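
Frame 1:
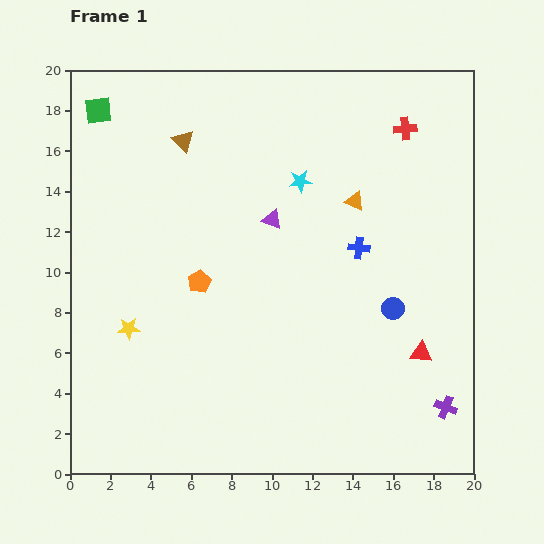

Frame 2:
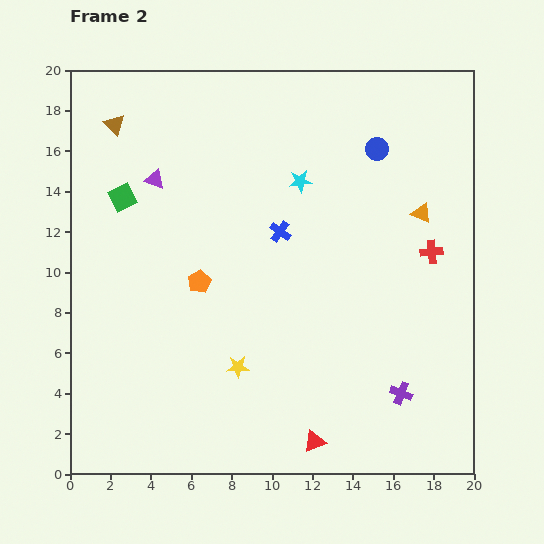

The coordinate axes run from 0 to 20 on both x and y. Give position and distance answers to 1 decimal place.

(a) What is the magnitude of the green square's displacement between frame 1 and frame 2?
4.5

The green square moved from (1.4, 18.0) to (2.6, 13.7), a distance of √(1.2² + 4.3²) ≈ 4.5.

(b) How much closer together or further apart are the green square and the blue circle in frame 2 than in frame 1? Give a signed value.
-4.8

Distance in frame 1: 17.6. Distance in frame 2: 12.8.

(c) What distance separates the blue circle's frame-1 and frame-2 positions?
7.9

The blue circle moved from (16.0, 8.2) to (15.2, 16.1), a distance of √(0.8² + 7.9²) ≈ 7.9.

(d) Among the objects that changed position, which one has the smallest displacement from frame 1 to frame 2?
the purple cross

(moved 2.3)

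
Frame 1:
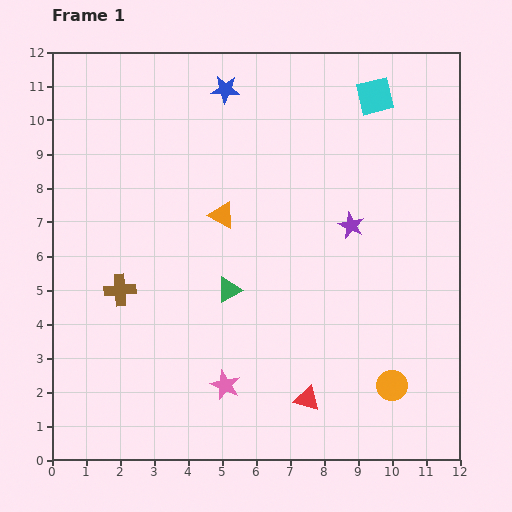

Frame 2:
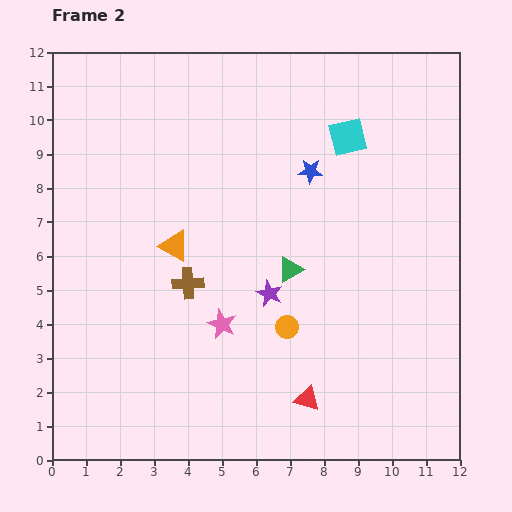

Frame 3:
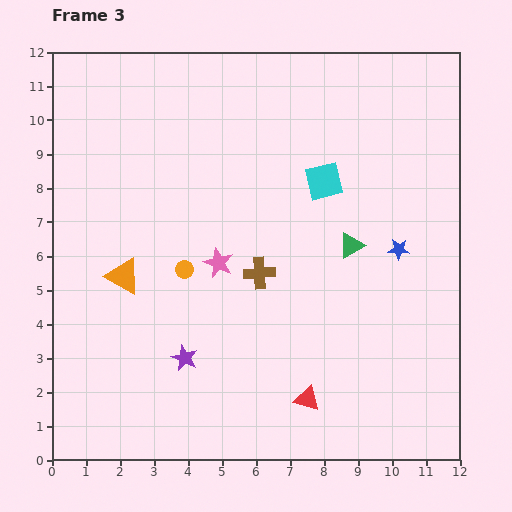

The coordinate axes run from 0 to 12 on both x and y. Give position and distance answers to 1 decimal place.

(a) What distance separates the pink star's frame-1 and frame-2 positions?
1.8

The pink star moved from (5.1, 2.2) to (5.0, 4.0), a distance of √(0.1² + 1.8²) ≈ 1.8.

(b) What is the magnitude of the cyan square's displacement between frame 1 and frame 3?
2.9

The cyan square moved from (9.5, 10.7) to (8.0, 8.2), a distance of √(1.5² + 2.5²) ≈ 2.9.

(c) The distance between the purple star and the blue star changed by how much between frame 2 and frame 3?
+3.3

Distance in frame 2: 3.8. Distance in frame 3: 7.1.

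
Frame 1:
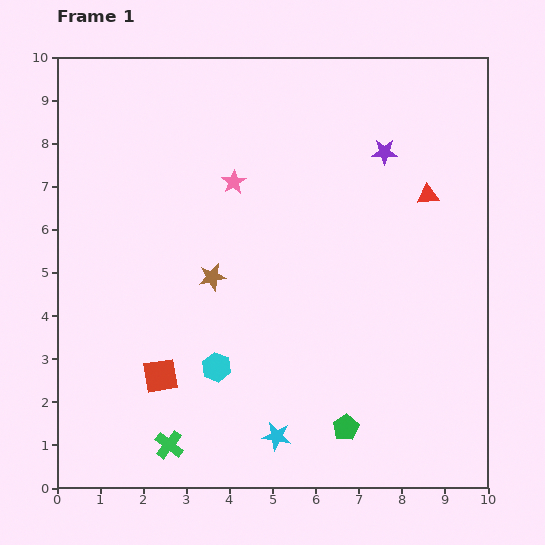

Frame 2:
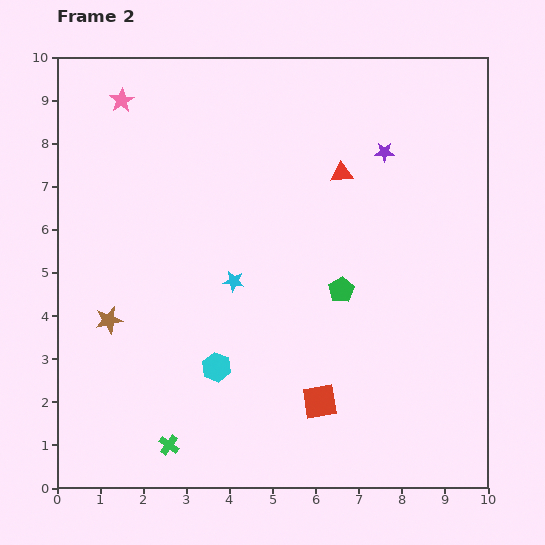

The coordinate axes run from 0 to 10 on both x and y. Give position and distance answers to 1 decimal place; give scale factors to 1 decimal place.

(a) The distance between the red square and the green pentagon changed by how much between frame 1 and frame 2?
-1.9

Distance in frame 1: 4.5. Distance in frame 2: 2.6.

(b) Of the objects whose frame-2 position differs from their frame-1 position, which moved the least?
the red triangle

(moved 2.1)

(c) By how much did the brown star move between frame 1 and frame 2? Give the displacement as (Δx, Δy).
(-2.4, -1.0)

The brown star was at (3.6, 4.9) in frame 1 and (1.2, 3.9) in frame 2.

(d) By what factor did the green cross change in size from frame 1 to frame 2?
0.7×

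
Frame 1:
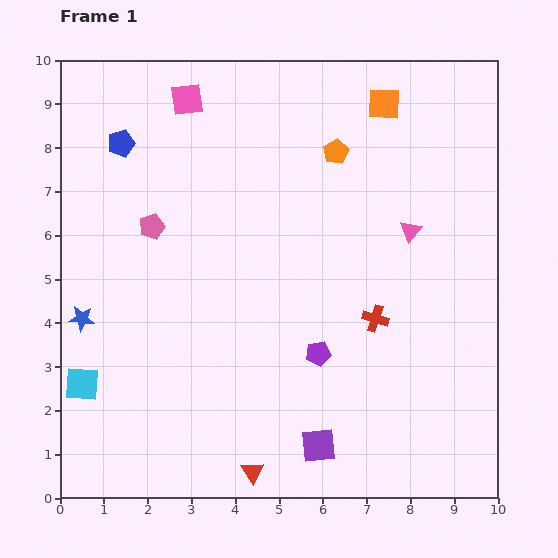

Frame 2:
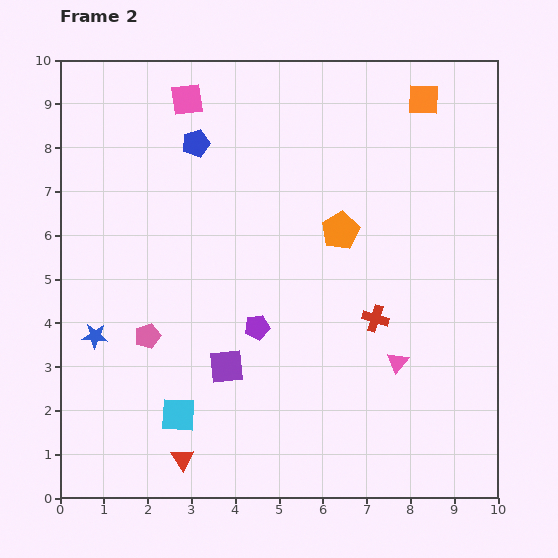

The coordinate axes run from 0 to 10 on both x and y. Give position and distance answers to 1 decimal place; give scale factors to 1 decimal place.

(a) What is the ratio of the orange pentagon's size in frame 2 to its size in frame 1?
1.5×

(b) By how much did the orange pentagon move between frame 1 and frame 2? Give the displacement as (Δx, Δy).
(0.1, -1.8)

The orange pentagon was at (6.3, 7.9) in frame 1 and (6.4, 6.1) in frame 2.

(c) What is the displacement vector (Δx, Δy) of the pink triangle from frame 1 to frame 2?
(-0.3, -3.0)

The pink triangle was at (8.0, 6.1) in frame 1 and (7.7, 3.1) in frame 2.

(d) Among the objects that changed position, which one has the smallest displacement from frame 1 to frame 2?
the blue star

(moved 0.5)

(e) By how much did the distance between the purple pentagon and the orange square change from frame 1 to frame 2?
+0.5

Distance in frame 1: 5.9. Distance in frame 2: 6.4.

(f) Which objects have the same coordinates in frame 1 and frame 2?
the red cross, the pink square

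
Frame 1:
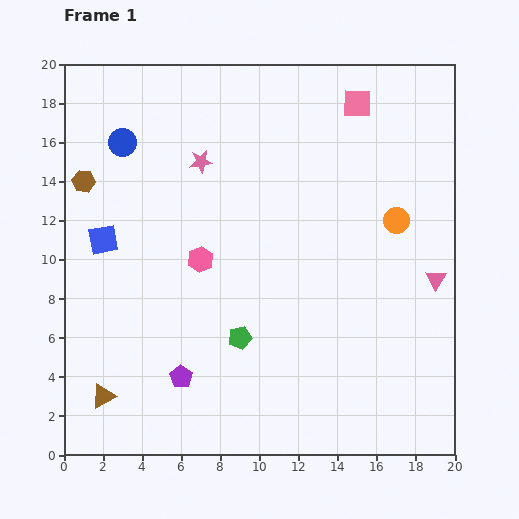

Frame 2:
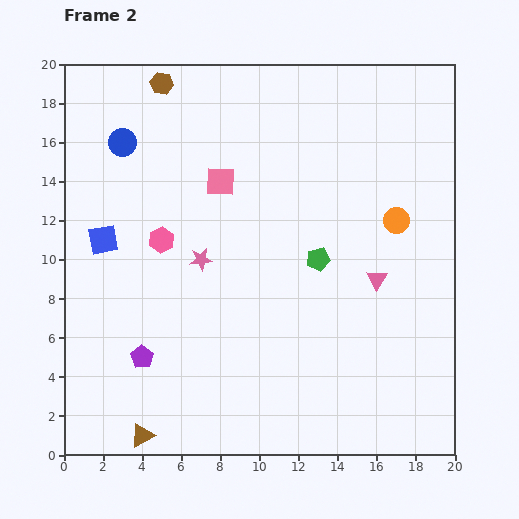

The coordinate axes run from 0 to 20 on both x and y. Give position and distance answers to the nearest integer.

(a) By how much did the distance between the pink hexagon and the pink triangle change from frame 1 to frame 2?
-1

Distance in frame 1: 12. Distance in frame 2: 11.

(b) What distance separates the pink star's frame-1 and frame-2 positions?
5

The pink star moved from (7, 15) to (7, 10), a distance of √(0² + 5²) ≈ 5.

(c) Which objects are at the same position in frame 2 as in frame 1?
the orange circle, the blue circle, the blue square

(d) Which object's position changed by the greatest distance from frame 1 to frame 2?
the pink square

(moved 8; next 6)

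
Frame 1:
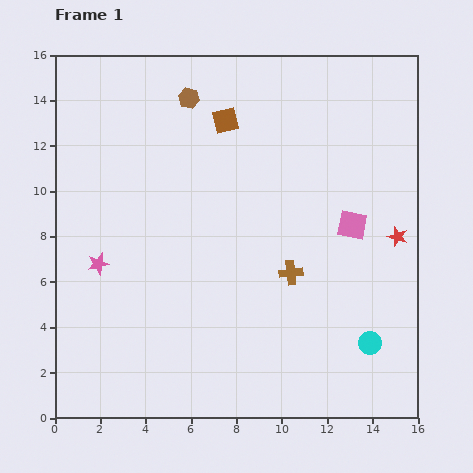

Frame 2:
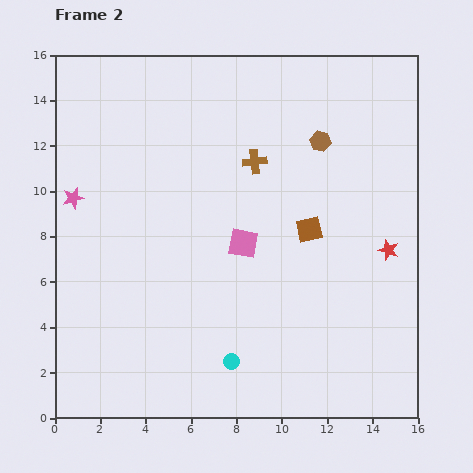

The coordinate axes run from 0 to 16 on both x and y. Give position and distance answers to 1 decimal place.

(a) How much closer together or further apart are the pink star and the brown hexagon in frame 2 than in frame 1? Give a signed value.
+2.9

Distance in frame 1: 8.3. Distance in frame 2: 11.2.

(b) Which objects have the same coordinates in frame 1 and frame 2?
none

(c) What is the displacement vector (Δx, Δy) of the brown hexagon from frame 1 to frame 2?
(5.8, -1.9)

The brown hexagon was at (5.9, 14.1) in frame 1 and (11.7, 12.2) in frame 2.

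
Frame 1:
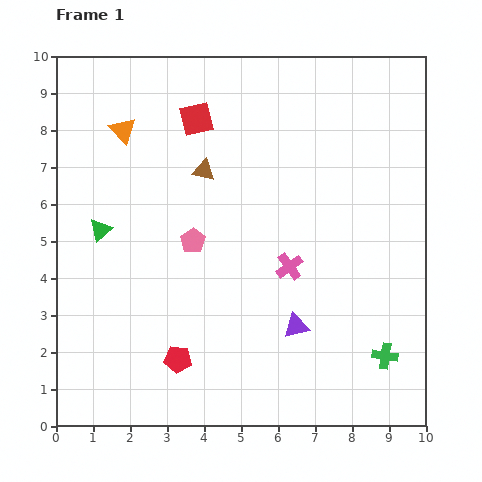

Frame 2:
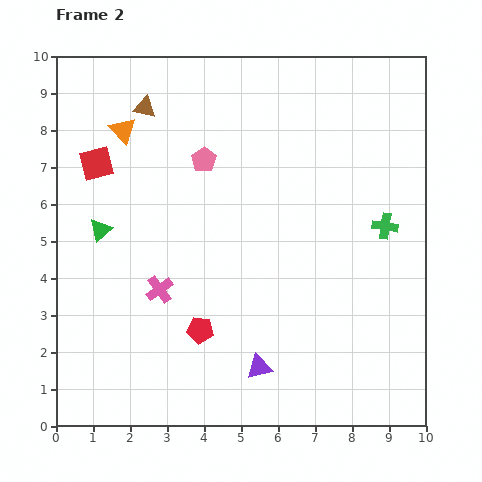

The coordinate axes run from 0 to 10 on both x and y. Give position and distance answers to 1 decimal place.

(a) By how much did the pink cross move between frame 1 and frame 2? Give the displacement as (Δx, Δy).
(-3.5, -0.6)

The pink cross was at (6.3, 4.3) in frame 1 and (2.8, 3.7) in frame 2.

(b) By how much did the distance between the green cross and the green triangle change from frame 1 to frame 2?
-0.7

Distance in frame 1: 8.4. Distance in frame 2: 7.7.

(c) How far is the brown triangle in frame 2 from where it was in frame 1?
2.3

The brown triangle moved from (4.0, 6.9) to (2.4, 8.6), a distance of √(1.6² + 1.7²) ≈ 2.3.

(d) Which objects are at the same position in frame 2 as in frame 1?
the orange triangle, the green triangle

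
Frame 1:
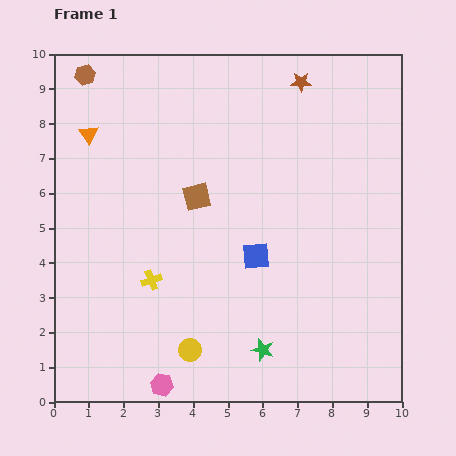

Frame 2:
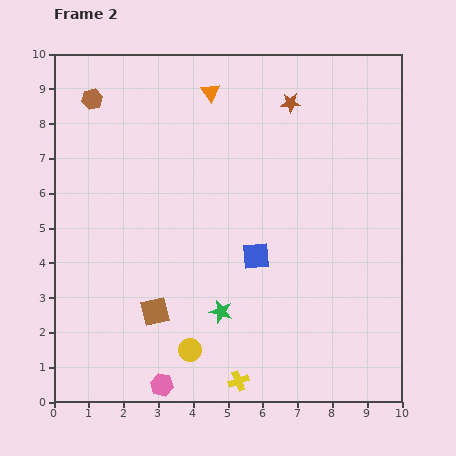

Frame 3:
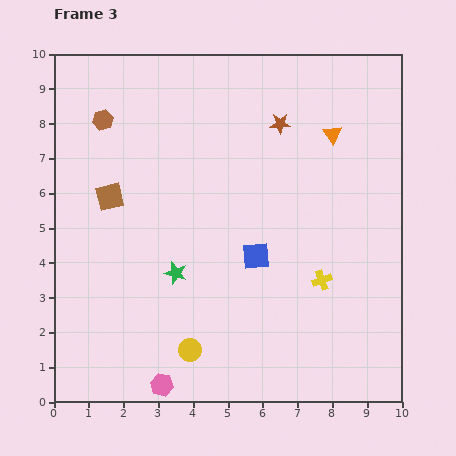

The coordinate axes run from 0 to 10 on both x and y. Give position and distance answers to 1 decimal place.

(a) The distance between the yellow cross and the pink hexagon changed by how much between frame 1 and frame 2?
-0.8

Distance in frame 1: 3.0. Distance in frame 2: 2.2.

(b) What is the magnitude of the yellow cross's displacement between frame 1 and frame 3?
4.9

The yellow cross moved from (2.8, 3.5) to (7.7, 3.5), a distance of √(4.9² + 0.0²) ≈ 4.9.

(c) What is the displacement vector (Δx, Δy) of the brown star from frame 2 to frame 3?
(-0.3, -0.6)

The brown star was at (6.8, 8.6) in frame 2 and (6.5, 8.0) in frame 3.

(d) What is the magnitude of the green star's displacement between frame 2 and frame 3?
1.7

The green star moved from (4.8, 2.6) to (3.5, 3.7), a distance of √(1.3² + 1.1²) ≈ 1.7.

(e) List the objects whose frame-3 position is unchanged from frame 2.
the blue square, the pink hexagon, the yellow circle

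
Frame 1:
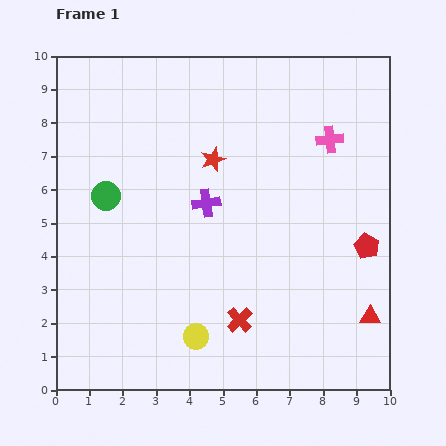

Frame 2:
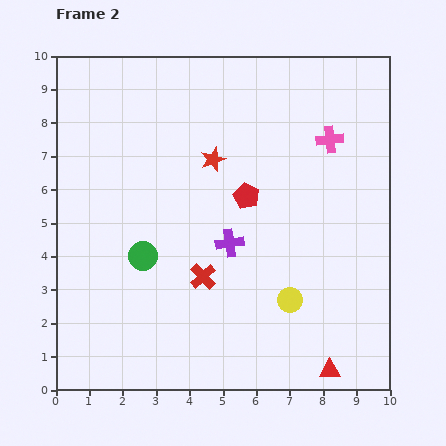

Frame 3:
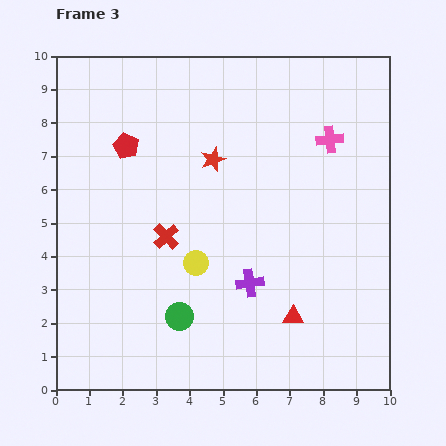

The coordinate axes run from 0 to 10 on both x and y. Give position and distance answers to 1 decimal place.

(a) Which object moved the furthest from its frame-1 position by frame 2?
the red pentagon

(moved 3.9; next 3.0)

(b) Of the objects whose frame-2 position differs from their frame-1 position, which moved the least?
the purple cross

(moved 1.4)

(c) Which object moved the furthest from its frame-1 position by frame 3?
the red pentagon

(moved 7.8; next 4.2)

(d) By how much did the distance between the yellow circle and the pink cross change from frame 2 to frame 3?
+0.5

Distance in frame 2: 4.9. Distance in frame 3: 5.4.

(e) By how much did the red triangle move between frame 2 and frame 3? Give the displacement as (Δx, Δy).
(-1.1, 1.6)

The red triangle was at (8.2, 0.6) in frame 2 and (7.1, 2.2) in frame 3.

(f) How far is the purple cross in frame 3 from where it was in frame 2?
1.3

The purple cross moved from (5.2, 4.4) to (5.8, 3.2), a distance of √(0.6² + 1.2²) ≈ 1.3.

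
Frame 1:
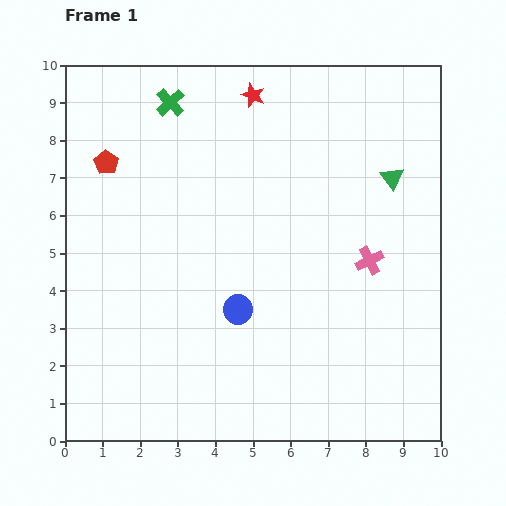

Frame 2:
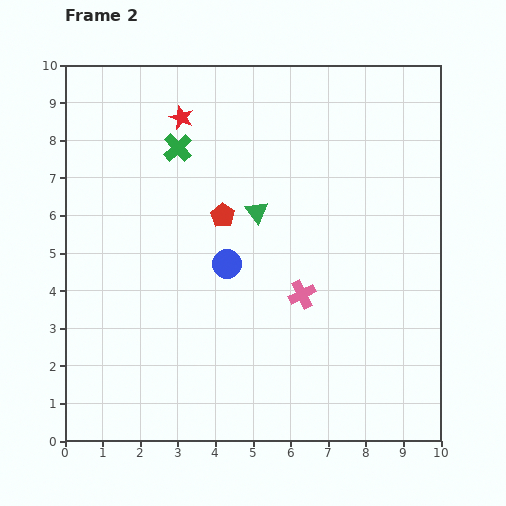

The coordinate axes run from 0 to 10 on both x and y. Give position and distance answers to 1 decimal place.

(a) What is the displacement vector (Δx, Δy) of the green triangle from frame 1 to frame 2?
(-3.6, -0.9)

The green triangle was at (8.7, 7.0) in frame 1 and (5.1, 6.1) in frame 2.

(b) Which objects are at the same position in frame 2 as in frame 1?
none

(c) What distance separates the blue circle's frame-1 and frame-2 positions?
1.2

The blue circle moved from (4.6, 3.5) to (4.3, 4.7), a distance of √(0.3² + 1.2²) ≈ 1.2.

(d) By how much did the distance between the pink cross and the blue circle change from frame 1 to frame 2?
-1.5

Distance in frame 1: 3.7. Distance in frame 2: 2.2.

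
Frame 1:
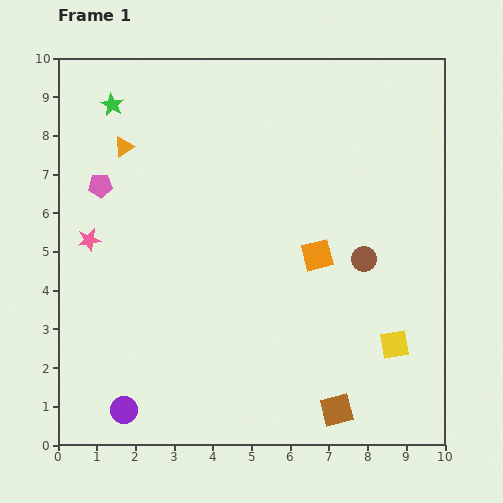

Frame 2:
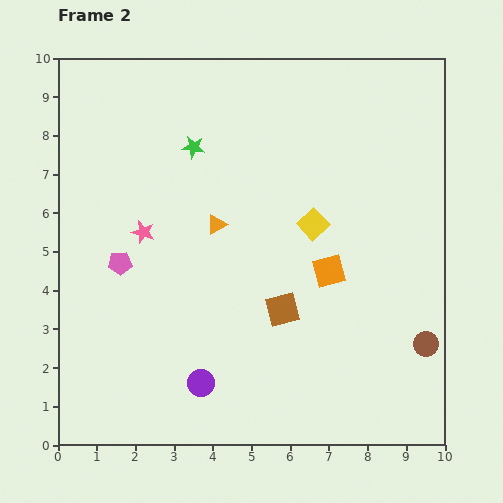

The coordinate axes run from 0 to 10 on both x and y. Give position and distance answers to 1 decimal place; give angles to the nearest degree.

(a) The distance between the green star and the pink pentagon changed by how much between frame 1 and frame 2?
+1.5

Distance in frame 1: 2.1. Distance in frame 2: 3.6.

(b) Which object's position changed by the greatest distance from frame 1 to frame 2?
the yellow square

(moved 3.7; next 3.1)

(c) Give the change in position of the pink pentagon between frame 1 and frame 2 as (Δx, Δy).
(0.5, -2.0)

The pink pentagon was at (1.1, 6.7) in frame 1 and (1.6, 4.7) in frame 2.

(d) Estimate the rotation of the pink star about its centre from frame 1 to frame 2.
28° clockwise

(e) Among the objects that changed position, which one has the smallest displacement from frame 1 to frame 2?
the orange square

(moved 0.5)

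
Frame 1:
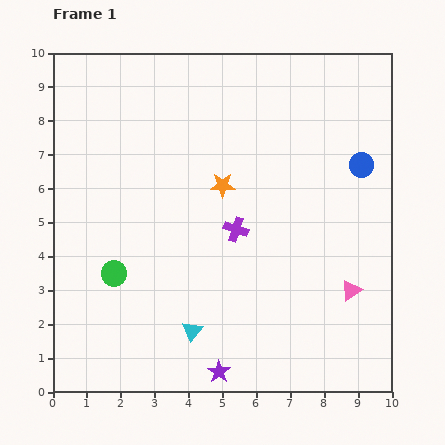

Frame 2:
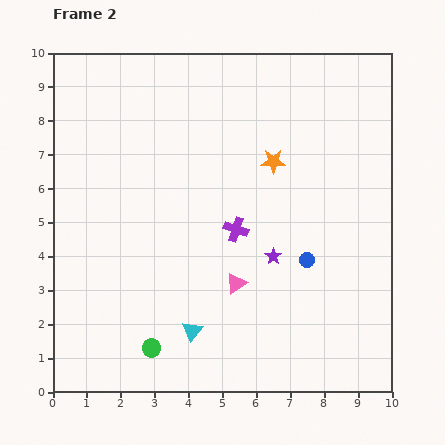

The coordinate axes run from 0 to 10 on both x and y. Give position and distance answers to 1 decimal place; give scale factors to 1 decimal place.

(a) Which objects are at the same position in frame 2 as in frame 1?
the purple cross, the cyan triangle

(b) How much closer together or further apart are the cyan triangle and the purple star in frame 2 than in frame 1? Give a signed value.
+1.9

Distance in frame 1: 1.4. Distance in frame 2: 3.3.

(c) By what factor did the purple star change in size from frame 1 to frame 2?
0.7×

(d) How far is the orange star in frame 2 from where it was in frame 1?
1.7

The orange star moved from (5.0, 6.1) to (6.5, 6.8), a distance of √(1.5² + 0.7²) ≈ 1.7.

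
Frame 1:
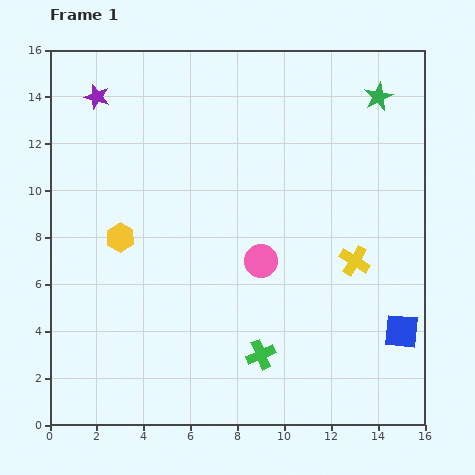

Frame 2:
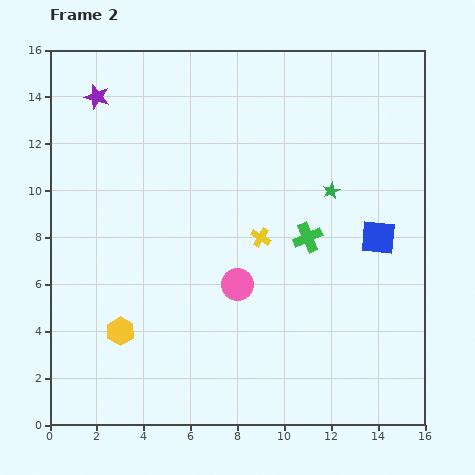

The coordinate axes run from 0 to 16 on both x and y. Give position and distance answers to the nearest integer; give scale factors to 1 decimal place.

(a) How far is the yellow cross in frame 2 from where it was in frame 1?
4

The yellow cross moved from (13, 7) to (9, 8), a distance of √(4² + 1²) ≈ 4.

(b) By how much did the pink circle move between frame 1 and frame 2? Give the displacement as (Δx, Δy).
(-1, -1)

The pink circle was at (9, 7) in frame 1 and (8, 6) in frame 2.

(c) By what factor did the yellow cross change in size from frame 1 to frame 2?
0.6×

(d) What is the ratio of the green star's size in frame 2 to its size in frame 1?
0.6×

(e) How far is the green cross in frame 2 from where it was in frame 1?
5

The green cross moved from (9, 3) to (11, 8), a distance of √(2² + 5²) ≈ 5.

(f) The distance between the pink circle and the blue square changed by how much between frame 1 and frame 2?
-1

Distance in frame 1: 7. Distance in frame 2: 6.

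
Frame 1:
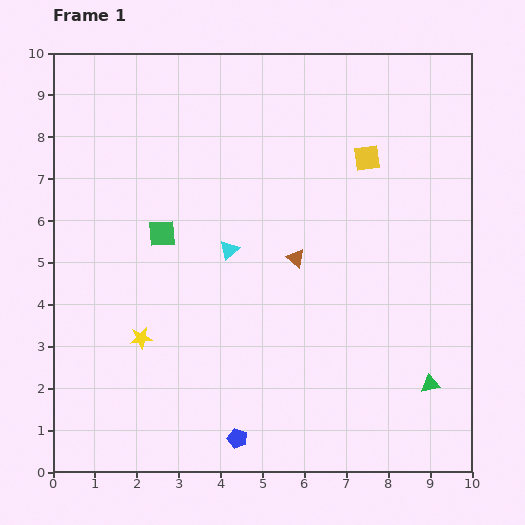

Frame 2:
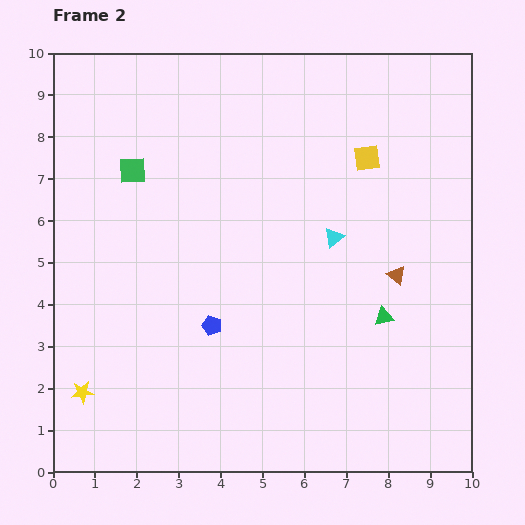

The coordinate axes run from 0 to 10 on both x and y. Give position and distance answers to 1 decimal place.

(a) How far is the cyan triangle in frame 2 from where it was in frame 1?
2.5

The cyan triangle moved from (4.2, 5.3) to (6.7, 5.6), a distance of √(2.5² + 0.3²) ≈ 2.5.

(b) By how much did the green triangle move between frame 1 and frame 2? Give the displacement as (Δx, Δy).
(-1.1, 1.6)

The green triangle was at (9.0, 2.1) in frame 1 and (7.9, 3.7) in frame 2.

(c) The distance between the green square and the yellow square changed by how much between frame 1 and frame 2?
+0.4

Distance in frame 1: 5.2. Distance in frame 2: 5.6.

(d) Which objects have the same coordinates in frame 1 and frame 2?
the yellow square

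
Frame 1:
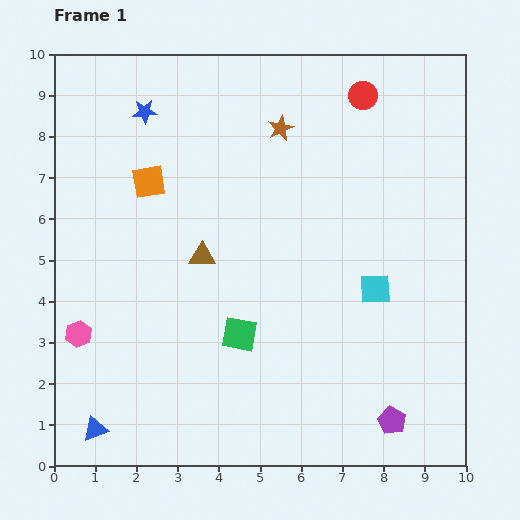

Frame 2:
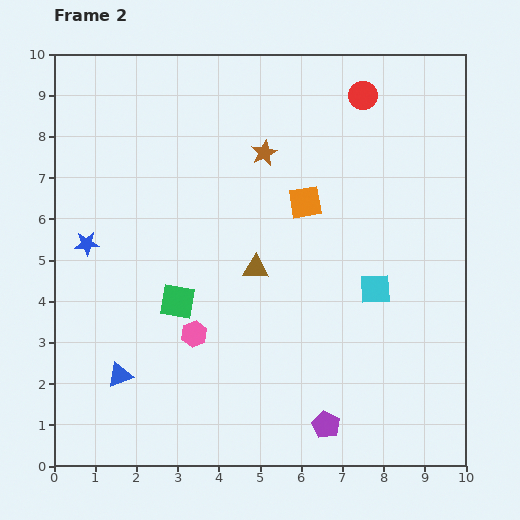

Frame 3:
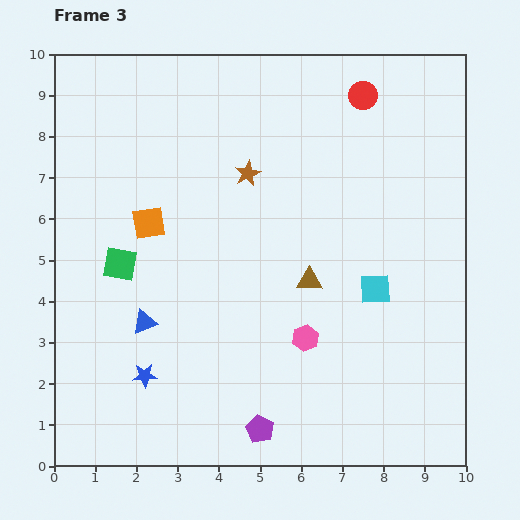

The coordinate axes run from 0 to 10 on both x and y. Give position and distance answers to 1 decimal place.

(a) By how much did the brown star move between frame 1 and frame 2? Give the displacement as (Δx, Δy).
(-0.4, -0.6)

The brown star was at (5.5, 8.2) in frame 1 and (5.1, 7.6) in frame 2.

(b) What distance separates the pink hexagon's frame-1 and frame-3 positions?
5.5

The pink hexagon moved from (0.6, 3.2) to (6.1, 3.1), a distance of √(5.5² + 0.1²) ≈ 5.5.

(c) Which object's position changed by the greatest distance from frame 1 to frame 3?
the blue star

(moved 6.4; next 5.5)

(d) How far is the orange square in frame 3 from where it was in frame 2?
3.8

The orange square moved from (6.1, 6.4) to (2.3, 5.9), a distance of √(3.8² + 0.5²) ≈ 3.8.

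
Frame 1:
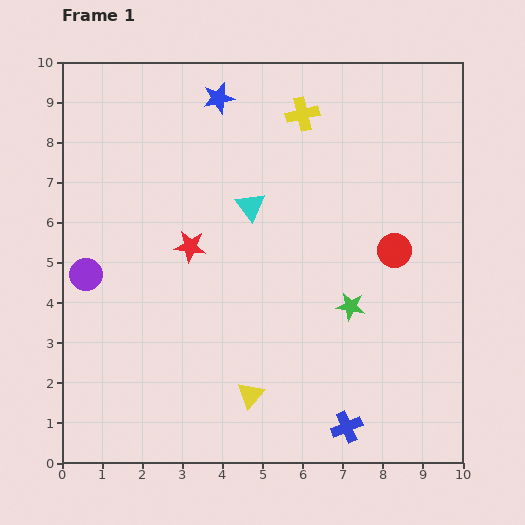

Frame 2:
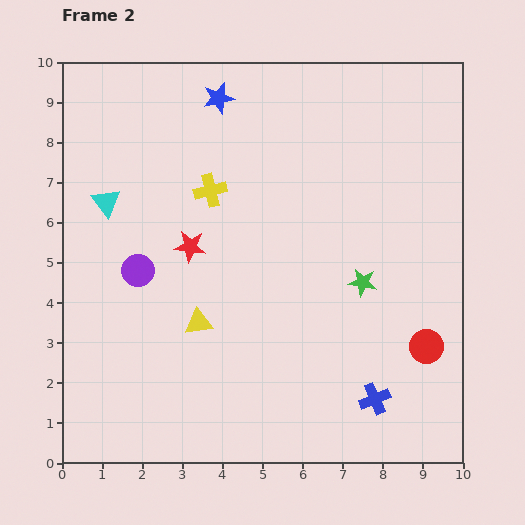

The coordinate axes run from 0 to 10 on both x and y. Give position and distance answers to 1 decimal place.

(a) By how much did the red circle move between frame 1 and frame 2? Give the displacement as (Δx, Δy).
(0.8, -2.4)

The red circle was at (8.3, 5.3) in frame 1 and (9.1, 2.9) in frame 2.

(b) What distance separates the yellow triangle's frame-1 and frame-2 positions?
2.2

The yellow triangle moved from (4.7, 1.7) to (3.4, 3.5), a distance of √(1.3² + 1.8²) ≈ 2.2.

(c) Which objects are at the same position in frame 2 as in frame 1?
the blue star, the red star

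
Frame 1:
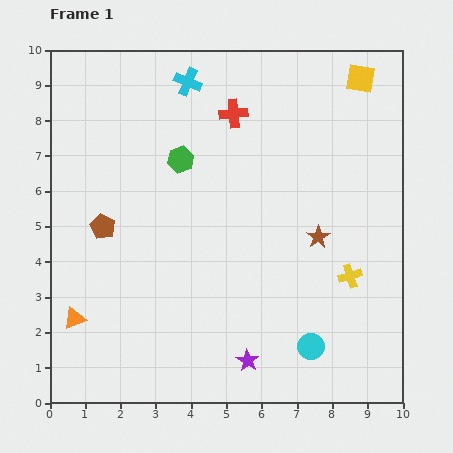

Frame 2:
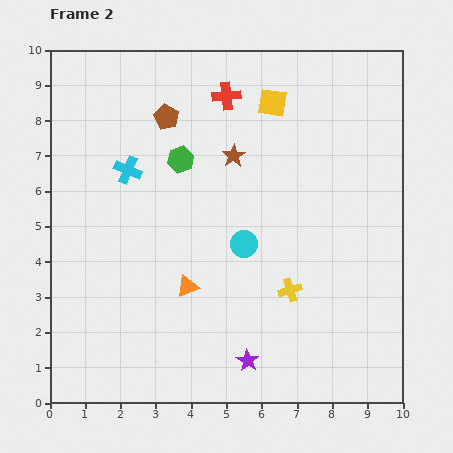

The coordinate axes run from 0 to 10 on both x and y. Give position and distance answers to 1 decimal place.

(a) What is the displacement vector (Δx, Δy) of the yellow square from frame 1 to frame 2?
(-2.5, -0.7)

The yellow square was at (8.8, 9.2) in frame 1 and (6.3, 8.5) in frame 2.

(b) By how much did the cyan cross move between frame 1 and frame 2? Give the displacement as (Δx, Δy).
(-1.7, -2.5)

The cyan cross was at (3.9, 9.1) in frame 1 and (2.2, 6.6) in frame 2.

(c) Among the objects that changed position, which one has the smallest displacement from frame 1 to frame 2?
the red cross

(moved 0.5)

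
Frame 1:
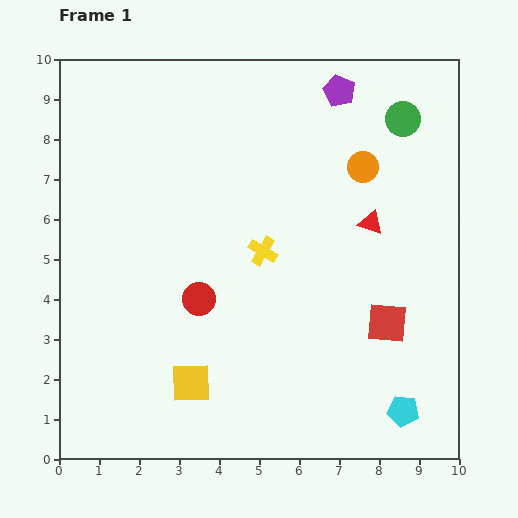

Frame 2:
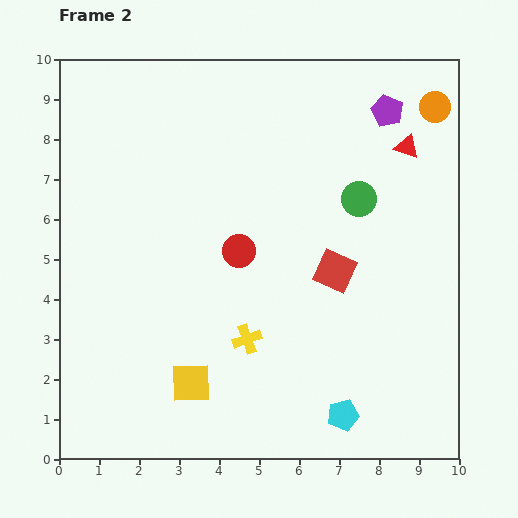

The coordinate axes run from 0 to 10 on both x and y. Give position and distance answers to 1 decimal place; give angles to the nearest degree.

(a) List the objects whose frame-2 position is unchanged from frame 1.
the yellow square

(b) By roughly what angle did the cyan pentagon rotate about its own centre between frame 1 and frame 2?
22° counter-clockwise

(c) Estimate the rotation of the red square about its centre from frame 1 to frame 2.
20° clockwise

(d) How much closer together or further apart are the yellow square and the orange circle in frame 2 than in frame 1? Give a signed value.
+2.3

Distance in frame 1: 6.9. Distance in frame 2: 9.2.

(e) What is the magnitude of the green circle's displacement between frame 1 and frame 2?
2.3

The green circle moved from (8.6, 8.5) to (7.5, 6.5), a distance of √(1.1² + 2.0²) ≈ 2.3.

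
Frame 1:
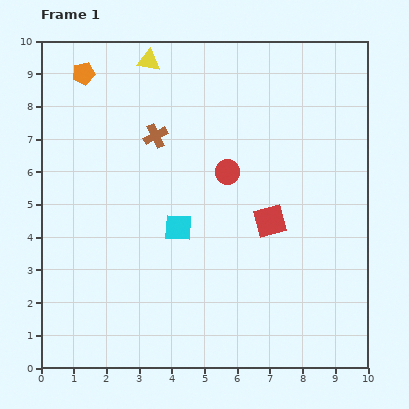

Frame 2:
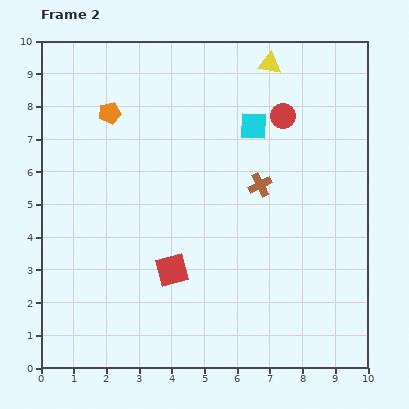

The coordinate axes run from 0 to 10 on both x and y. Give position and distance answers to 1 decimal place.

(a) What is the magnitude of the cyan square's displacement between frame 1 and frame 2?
3.9

The cyan square moved from (4.2, 4.3) to (6.5, 7.4), a distance of √(2.3² + 3.1²) ≈ 3.9.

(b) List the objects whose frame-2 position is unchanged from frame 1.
none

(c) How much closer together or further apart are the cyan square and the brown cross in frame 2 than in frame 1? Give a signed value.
-1.1

Distance in frame 1: 2.9. Distance in frame 2: 1.8.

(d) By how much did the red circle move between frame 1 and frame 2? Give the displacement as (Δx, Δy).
(1.7, 1.7)

The red circle was at (5.7, 6.0) in frame 1 and (7.4, 7.7) in frame 2.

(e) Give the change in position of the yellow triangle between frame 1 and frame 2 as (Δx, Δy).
(3.7, -0.1)

The yellow triangle was at (3.3, 9.4) in frame 1 and (7.0, 9.3) in frame 2.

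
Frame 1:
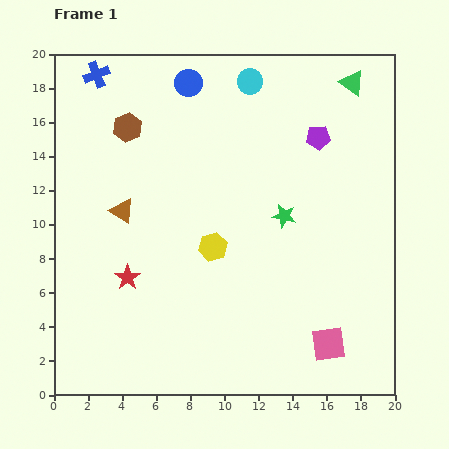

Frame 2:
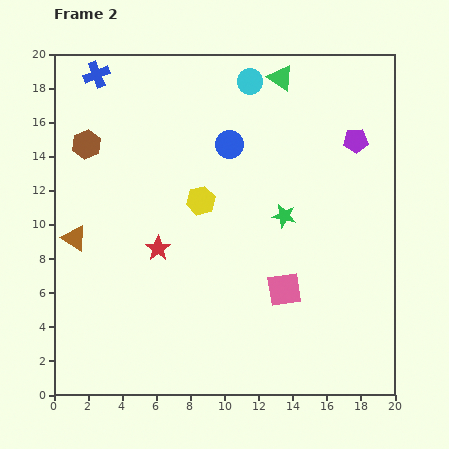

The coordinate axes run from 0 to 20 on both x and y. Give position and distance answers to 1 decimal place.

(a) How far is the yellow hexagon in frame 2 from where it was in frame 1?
2.8

The yellow hexagon moved from (9.3, 8.7) to (8.6, 11.4), a distance of √(0.7² + 2.7²) ≈ 2.8.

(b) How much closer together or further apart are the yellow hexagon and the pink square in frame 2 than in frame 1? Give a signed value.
-1.8

Distance in frame 1: 8.9. Distance in frame 2: 7.1.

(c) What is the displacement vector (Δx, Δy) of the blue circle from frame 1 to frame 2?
(2.4, -3.6)

The blue circle was at (7.9, 18.3) in frame 1 and (10.3, 14.7) in frame 2.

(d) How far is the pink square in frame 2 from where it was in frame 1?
4.1

The pink square moved from (16.1, 3.0) to (13.5, 6.2), a distance of √(2.6² + 3.2²) ≈ 4.1.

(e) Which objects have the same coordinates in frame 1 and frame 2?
the cyan circle, the blue cross, the green star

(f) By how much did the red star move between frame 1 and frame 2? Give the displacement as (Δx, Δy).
(1.8, 1.7)

The red star was at (4.3, 6.9) in frame 1 and (6.1, 8.6) in frame 2.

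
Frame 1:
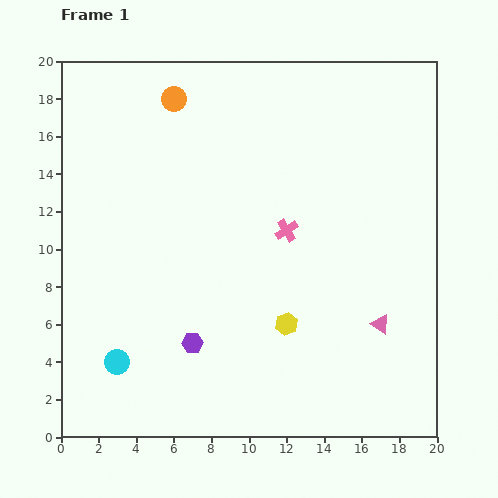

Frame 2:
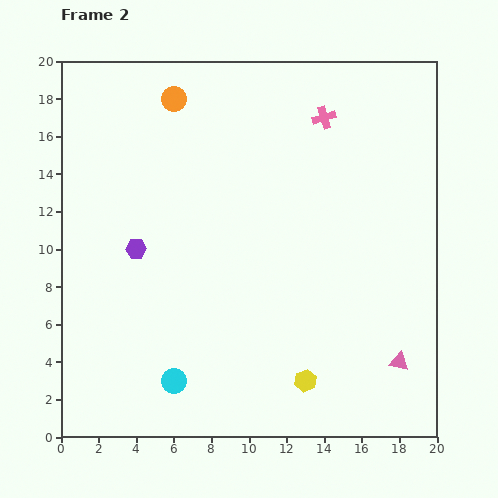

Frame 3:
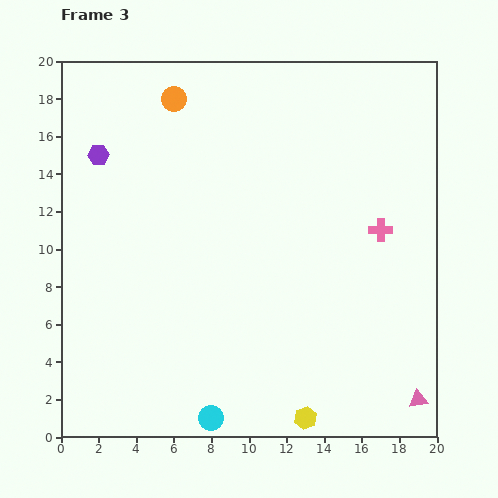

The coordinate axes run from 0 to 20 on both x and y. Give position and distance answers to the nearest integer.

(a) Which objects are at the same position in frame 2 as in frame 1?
the orange circle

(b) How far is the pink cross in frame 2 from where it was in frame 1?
6

The pink cross moved from (12, 11) to (14, 17), a distance of √(2² + 6²) ≈ 6.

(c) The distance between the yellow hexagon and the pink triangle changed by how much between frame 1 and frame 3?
+1

Distance in frame 1: 5. Distance in frame 3: 6.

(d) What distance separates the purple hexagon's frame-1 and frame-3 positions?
11

The purple hexagon moved from (7, 5) to (2, 15), a distance of √(5² + 10²) ≈ 11.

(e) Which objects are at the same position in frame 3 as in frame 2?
the orange circle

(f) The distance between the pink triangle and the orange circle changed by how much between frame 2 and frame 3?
+3

Distance in frame 2: 18. Distance in frame 3: 21.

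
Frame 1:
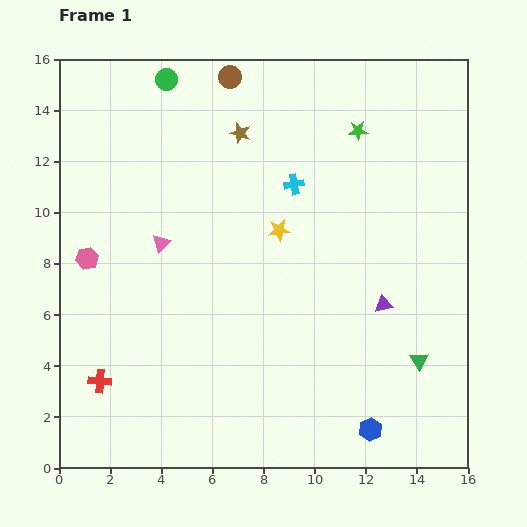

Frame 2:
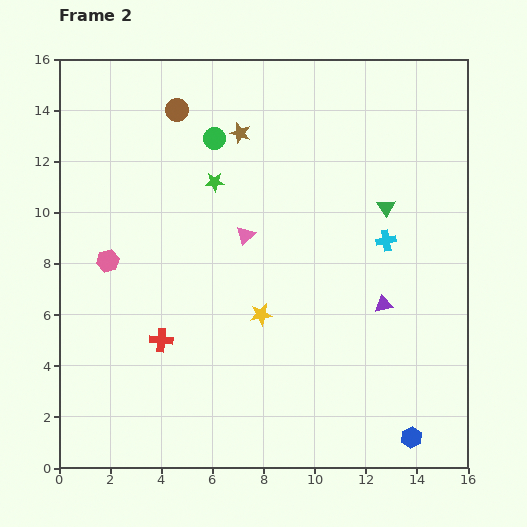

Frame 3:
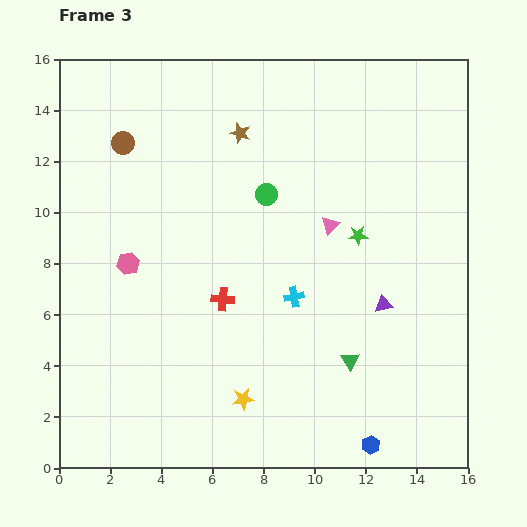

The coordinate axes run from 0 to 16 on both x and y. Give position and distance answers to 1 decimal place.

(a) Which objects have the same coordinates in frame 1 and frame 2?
the purple triangle, the brown star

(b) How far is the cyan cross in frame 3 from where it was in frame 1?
4.4

The cyan cross moved from (9.2, 11.1) to (9.2, 6.7), a distance of √(0.0² + 4.4²) ≈ 4.4.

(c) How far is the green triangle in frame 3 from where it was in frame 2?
6.2

The green triangle moved from (12.8, 10.2) to (11.4, 4.2), a distance of √(1.4² + 6.0²) ≈ 6.2.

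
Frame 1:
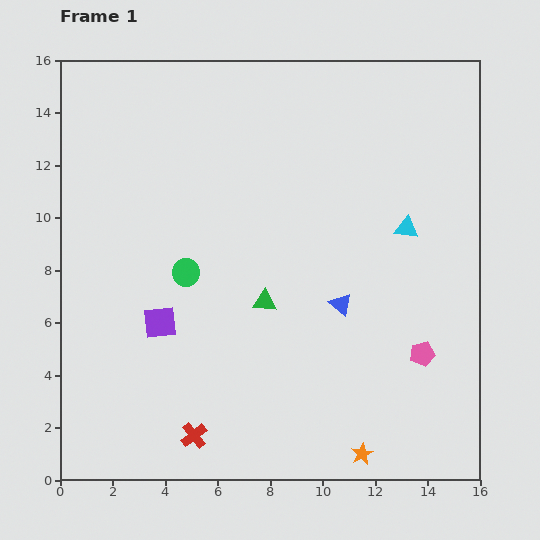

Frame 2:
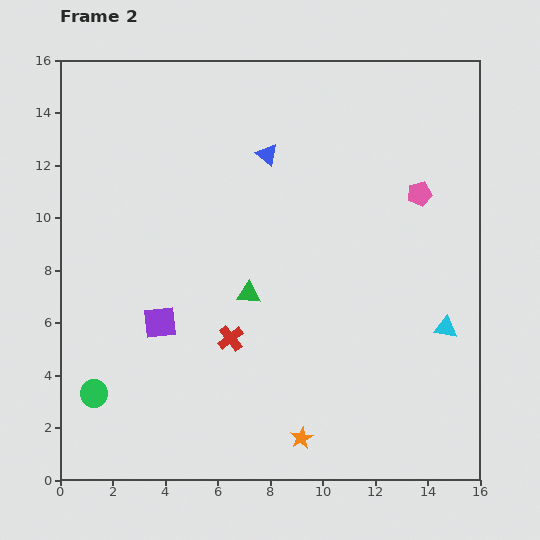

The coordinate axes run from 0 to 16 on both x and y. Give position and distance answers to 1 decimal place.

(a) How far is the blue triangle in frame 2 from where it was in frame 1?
6.4

The blue triangle moved from (10.7, 6.7) to (7.9, 12.4), a distance of √(2.8² + 5.7²) ≈ 6.4.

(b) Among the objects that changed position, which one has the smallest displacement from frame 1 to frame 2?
the green triangle

(moved 0.7)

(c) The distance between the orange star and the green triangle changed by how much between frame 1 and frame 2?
-1.0

Distance in frame 1: 6.9. Distance in frame 2: 5.9.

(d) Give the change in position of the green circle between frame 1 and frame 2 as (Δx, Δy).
(-3.5, -4.6)

The green circle was at (4.8, 7.9) in frame 1 and (1.3, 3.3) in frame 2.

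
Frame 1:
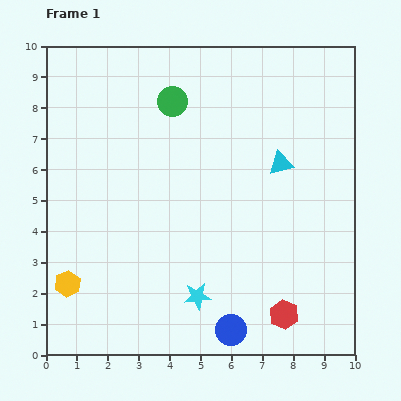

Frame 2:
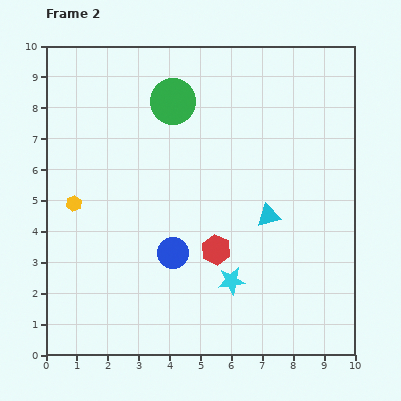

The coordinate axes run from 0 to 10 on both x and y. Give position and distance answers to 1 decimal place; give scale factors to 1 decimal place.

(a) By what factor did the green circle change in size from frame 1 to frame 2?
1.5×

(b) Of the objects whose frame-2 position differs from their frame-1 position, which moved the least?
the cyan star

(moved 1.2)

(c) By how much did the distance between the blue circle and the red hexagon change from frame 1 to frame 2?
-0.4

Distance in frame 1: 1.8. Distance in frame 2: 1.4.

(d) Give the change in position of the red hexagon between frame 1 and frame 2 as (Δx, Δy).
(-2.2, 2.1)

The red hexagon was at (7.7, 1.3) in frame 1 and (5.5, 3.4) in frame 2.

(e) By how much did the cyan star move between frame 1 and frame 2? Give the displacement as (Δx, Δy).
(1.1, 0.5)

The cyan star was at (4.9, 1.9) in frame 1 and (6.0, 2.4) in frame 2.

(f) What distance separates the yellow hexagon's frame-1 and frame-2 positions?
2.6

The yellow hexagon moved from (0.7, 2.3) to (0.9, 4.9), a distance of √(0.2² + 2.6²) ≈ 2.6.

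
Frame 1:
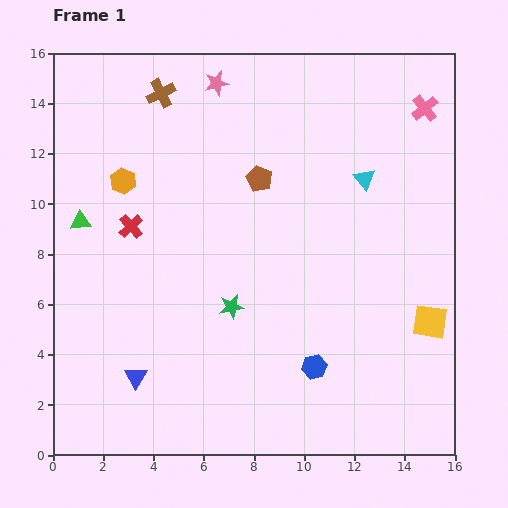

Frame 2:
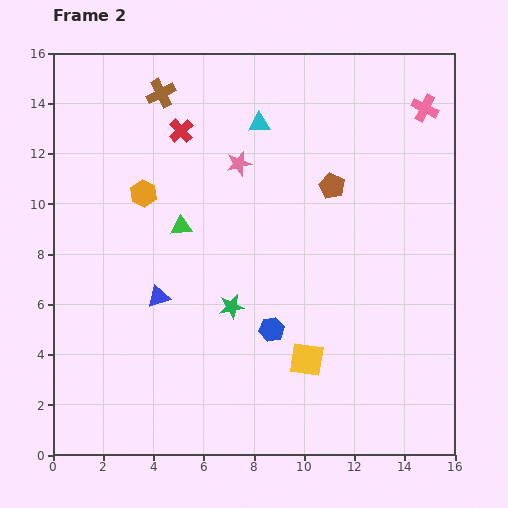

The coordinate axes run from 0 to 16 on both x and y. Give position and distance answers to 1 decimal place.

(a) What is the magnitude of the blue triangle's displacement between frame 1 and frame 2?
3.3

The blue triangle moved from (3.3, 3.1) to (4.2, 6.3), a distance of √(0.9² + 3.2²) ≈ 3.3.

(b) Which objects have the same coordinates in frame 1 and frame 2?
the green star, the pink cross, the brown cross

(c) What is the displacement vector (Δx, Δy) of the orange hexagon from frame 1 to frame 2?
(0.8, -0.5)

The orange hexagon was at (2.8, 10.9) in frame 1 and (3.6, 10.4) in frame 2.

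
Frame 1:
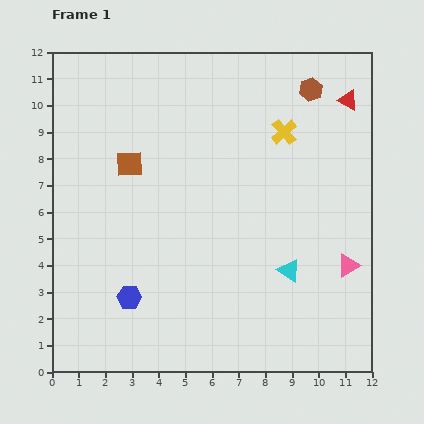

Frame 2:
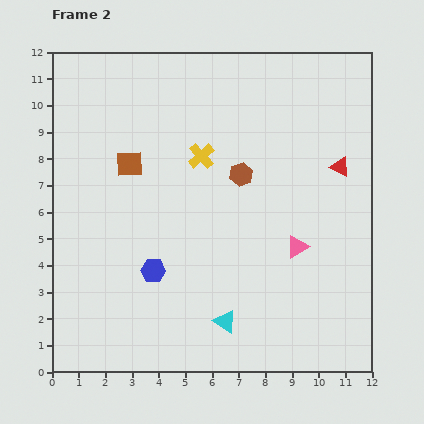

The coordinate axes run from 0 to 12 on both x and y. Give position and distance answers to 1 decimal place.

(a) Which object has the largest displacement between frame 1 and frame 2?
the brown hexagon

(moved 4.1; next 3.2)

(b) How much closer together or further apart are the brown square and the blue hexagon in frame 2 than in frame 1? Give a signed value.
-0.9

Distance in frame 1: 5.0. Distance in frame 2: 4.1.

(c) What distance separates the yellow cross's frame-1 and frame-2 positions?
3.2

The yellow cross moved from (8.7, 9.0) to (5.6, 8.1), a distance of √(3.1² + 0.9²) ≈ 3.2.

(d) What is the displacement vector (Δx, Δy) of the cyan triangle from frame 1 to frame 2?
(-2.4, -1.9)

The cyan triangle was at (8.9, 3.8) in frame 1 and (6.5, 1.9) in frame 2.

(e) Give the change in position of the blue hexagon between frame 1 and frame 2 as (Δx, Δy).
(0.9, 1.0)

The blue hexagon was at (2.9, 2.8) in frame 1 and (3.8, 3.8) in frame 2.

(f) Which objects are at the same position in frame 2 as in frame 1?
the brown square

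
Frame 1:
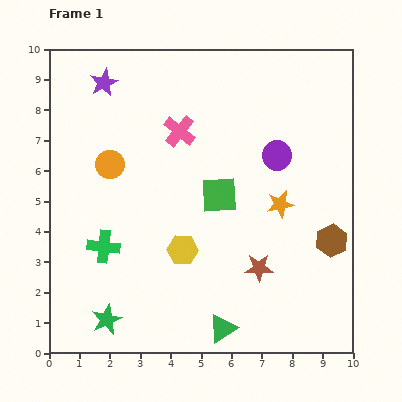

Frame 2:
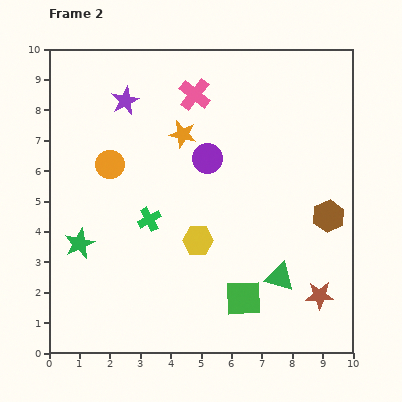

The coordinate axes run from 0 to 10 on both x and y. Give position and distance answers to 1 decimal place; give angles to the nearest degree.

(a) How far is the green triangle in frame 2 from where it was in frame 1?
2.5

The green triangle moved from (5.7, 0.8) to (7.6, 2.5), a distance of √(1.9² + 1.7²) ≈ 2.5.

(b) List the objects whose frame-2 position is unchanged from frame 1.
the orange circle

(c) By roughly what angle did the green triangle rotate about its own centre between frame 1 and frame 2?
48° clockwise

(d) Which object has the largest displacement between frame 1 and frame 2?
the orange star

(moved 3.9; next 3.5)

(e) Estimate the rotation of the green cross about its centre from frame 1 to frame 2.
35° counter-clockwise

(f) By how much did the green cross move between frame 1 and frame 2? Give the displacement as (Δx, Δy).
(1.5, 0.9)

The green cross was at (1.8, 3.5) in frame 1 and (3.3, 4.4) in frame 2.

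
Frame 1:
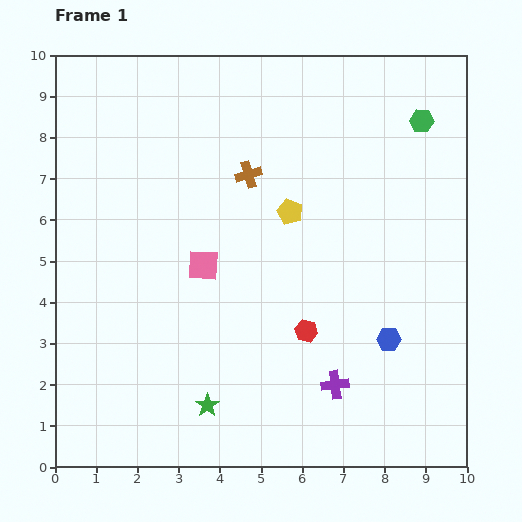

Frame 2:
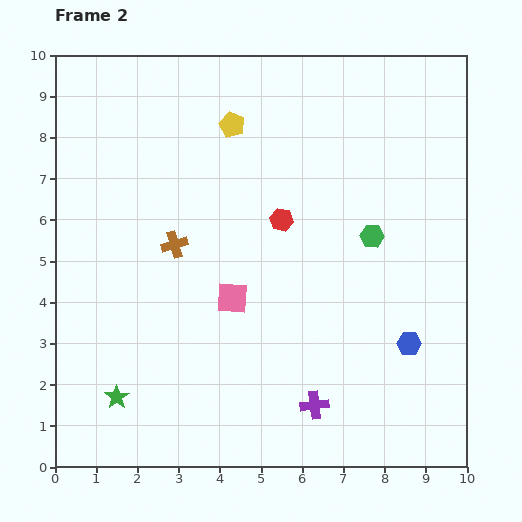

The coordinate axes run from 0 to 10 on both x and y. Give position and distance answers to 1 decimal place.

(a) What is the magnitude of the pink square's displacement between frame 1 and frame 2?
1.1

The pink square moved from (3.6, 4.9) to (4.3, 4.1), a distance of √(0.7² + 0.8²) ≈ 1.1.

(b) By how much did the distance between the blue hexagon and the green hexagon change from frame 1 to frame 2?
-2.6

Distance in frame 1: 5.4. Distance in frame 2: 2.8.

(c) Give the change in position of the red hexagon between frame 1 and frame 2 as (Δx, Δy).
(-0.6, 2.7)

The red hexagon was at (6.1, 3.3) in frame 1 and (5.5, 6.0) in frame 2.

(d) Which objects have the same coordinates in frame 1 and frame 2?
none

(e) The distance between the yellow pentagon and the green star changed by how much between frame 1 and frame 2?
+2.1

Distance in frame 1: 5.1. Distance in frame 2: 7.2.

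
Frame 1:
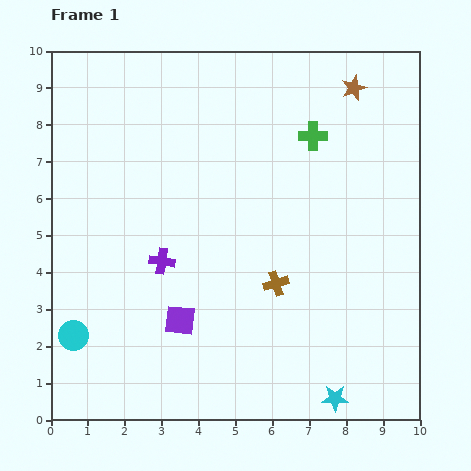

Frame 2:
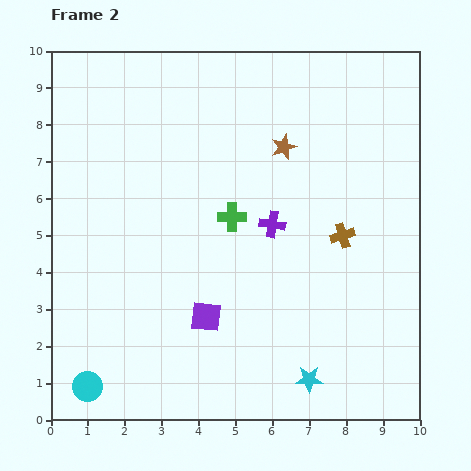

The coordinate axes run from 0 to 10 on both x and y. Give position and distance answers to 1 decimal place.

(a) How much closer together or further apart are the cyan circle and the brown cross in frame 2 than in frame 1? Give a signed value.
+2.3

Distance in frame 1: 5.7. Distance in frame 2: 8.0.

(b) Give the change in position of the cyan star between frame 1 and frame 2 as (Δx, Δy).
(-0.7, 0.5)

The cyan star was at (7.7, 0.6) in frame 1 and (7.0, 1.1) in frame 2.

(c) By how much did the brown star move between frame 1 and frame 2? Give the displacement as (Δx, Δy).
(-1.9, -1.6)

The brown star was at (8.2, 9.0) in frame 1 and (6.3, 7.4) in frame 2.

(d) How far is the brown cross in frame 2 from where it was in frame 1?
2.2

The brown cross moved from (6.1, 3.7) to (7.9, 5.0), a distance of √(1.8² + 1.3²) ≈ 2.2.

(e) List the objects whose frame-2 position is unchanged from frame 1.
none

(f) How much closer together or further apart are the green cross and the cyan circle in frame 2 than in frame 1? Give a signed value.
-2.5

Distance in frame 1: 8.5. Distance in frame 2: 6.0.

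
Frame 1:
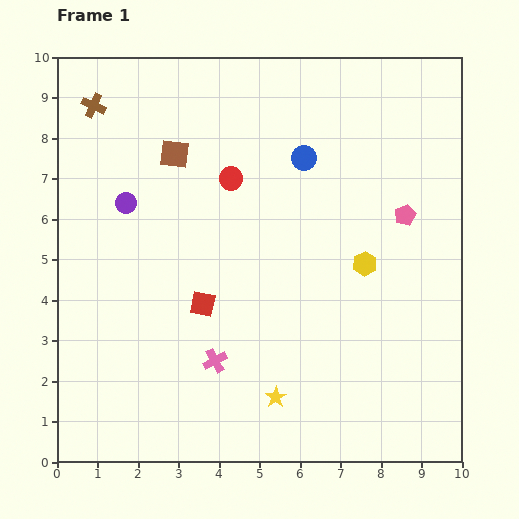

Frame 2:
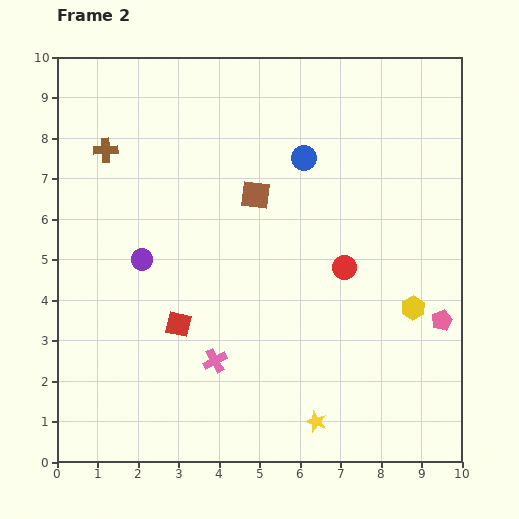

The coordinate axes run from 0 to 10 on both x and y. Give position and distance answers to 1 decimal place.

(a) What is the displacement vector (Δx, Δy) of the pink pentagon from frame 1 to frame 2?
(0.9, -2.6)

The pink pentagon was at (8.6, 6.1) in frame 1 and (9.5, 3.5) in frame 2.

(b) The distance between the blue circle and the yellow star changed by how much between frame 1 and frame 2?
+0.6

Distance in frame 1: 5.9. Distance in frame 2: 6.5.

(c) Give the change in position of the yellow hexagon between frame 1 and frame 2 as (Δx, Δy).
(1.2, -1.1)

The yellow hexagon was at (7.6, 4.9) in frame 1 and (8.8, 3.8) in frame 2.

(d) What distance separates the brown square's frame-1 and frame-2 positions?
2.2

The brown square moved from (2.9, 7.6) to (4.9, 6.6), a distance of √(2.0² + 1.0²) ≈ 2.2.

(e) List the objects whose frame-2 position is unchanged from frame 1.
the blue circle, the pink cross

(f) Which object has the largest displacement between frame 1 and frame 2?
the red circle

(moved 3.6; next 2.8)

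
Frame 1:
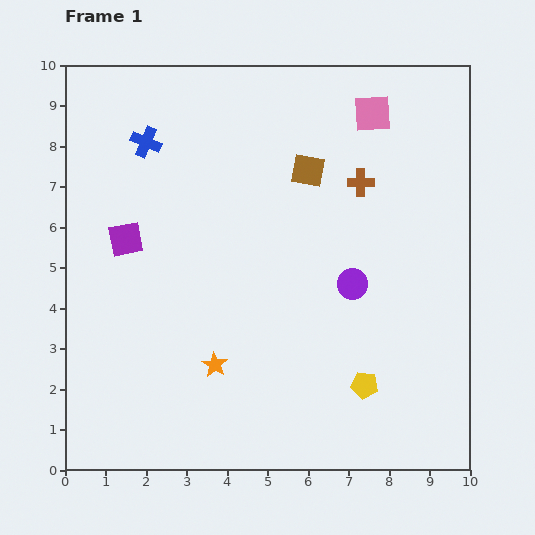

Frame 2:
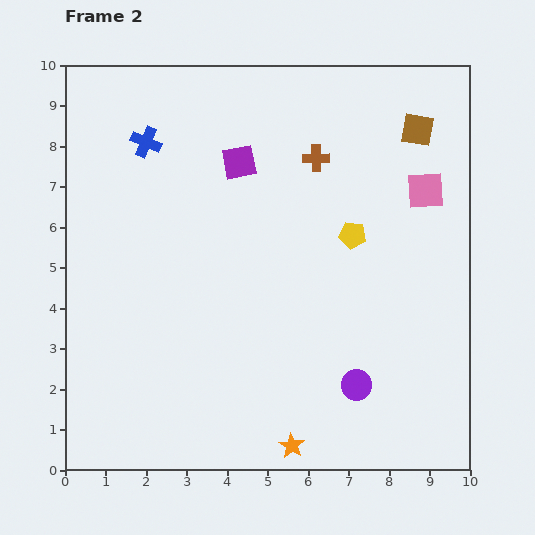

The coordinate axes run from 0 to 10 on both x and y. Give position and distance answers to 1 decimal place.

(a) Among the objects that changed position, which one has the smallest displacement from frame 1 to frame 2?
the brown cross

(moved 1.3)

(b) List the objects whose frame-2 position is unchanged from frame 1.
the blue cross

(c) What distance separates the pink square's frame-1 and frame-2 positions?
2.3

The pink square moved from (7.6, 8.8) to (8.9, 6.9), a distance of √(1.3² + 1.9²) ≈ 2.3.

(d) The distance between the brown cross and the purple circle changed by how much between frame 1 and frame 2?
+3.2

Distance in frame 1: 2.5. Distance in frame 2: 5.7.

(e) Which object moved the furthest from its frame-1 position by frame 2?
the yellow pentagon

(moved 3.7; next 3.4)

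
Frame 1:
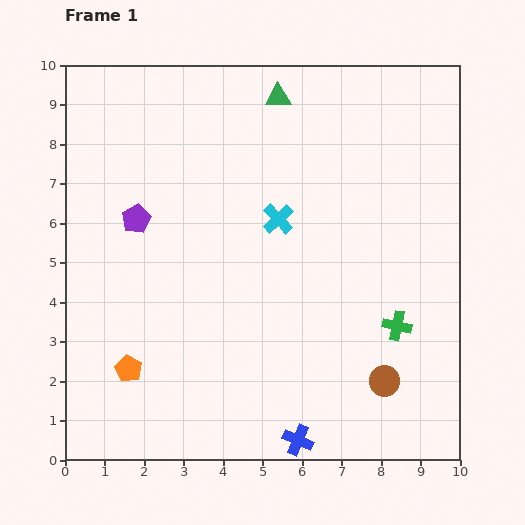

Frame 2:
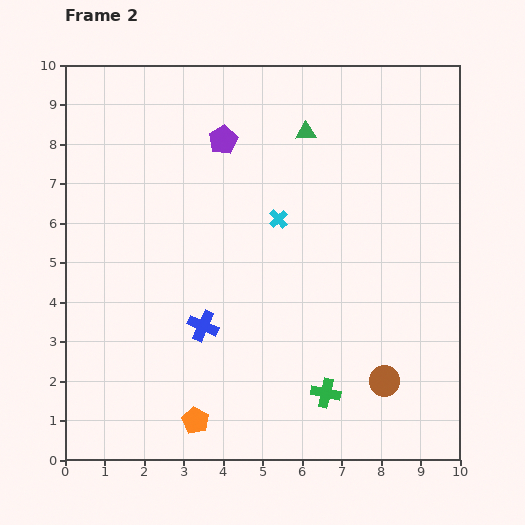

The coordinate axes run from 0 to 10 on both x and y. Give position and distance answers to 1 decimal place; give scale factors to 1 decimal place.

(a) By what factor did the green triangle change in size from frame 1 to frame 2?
0.8×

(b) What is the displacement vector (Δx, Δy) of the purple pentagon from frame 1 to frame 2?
(2.2, 2.0)

The purple pentagon was at (1.8, 6.1) in frame 1 and (4.0, 8.1) in frame 2.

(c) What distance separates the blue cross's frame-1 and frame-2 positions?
3.8

The blue cross moved from (5.9, 0.5) to (3.5, 3.4), a distance of √(2.4² + 2.9²) ≈ 3.8.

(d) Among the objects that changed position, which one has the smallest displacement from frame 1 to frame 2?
the green triangle

(moved 1.1)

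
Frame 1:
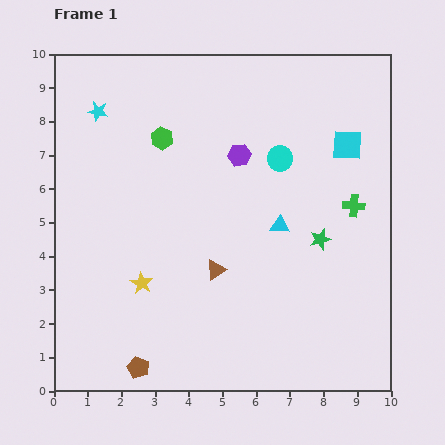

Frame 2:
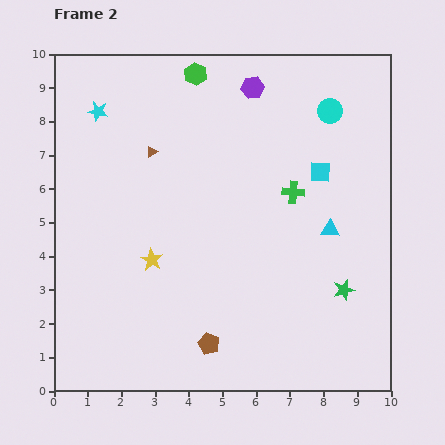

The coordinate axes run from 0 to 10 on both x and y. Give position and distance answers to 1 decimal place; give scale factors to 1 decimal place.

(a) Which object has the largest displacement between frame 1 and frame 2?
the brown triangle

(moved 4.0; next 2.2)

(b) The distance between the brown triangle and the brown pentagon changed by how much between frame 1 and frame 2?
+2.2

Distance in frame 1: 3.7. Distance in frame 2: 5.9.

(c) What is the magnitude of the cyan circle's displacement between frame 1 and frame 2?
2.1

The cyan circle moved from (6.7, 6.9) to (8.2, 8.3), a distance of √(1.5² + 1.4²) ≈ 2.1.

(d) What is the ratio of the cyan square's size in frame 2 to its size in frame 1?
0.7×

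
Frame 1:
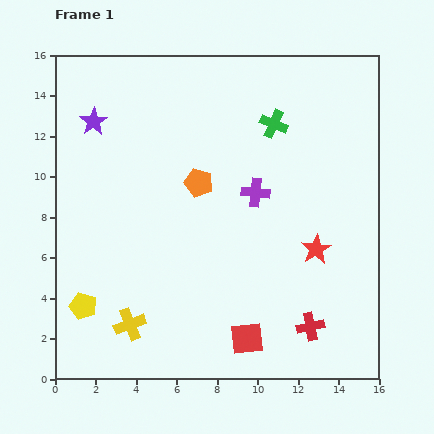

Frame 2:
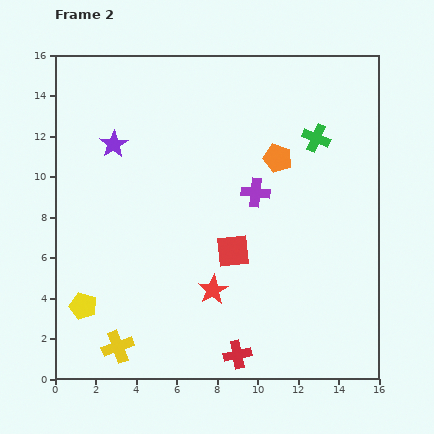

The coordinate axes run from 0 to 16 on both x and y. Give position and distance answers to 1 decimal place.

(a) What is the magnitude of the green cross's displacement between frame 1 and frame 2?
2.2

The green cross moved from (10.8, 12.6) to (12.9, 11.9), a distance of √(2.1² + 0.7²) ≈ 2.2.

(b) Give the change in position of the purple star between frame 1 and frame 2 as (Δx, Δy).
(1.0, -1.1)

The purple star was at (1.9, 12.7) in frame 1 and (2.9, 11.6) in frame 2.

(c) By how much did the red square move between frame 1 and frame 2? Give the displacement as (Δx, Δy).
(-0.7, 4.3)

The red square was at (9.5, 2.0) in frame 1 and (8.8, 6.3) in frame 2.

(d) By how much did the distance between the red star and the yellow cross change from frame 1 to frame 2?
-4.4

Distance in frame 1: 9.9. Distance in frame 2: 5.5.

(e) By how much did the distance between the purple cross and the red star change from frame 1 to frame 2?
+1.1

Distance in frame 1: 4.1. Distance in frame 2: 5.2.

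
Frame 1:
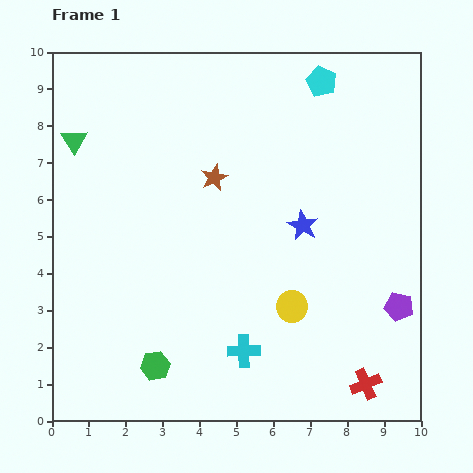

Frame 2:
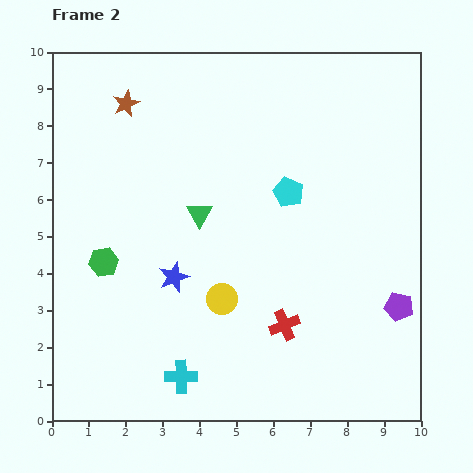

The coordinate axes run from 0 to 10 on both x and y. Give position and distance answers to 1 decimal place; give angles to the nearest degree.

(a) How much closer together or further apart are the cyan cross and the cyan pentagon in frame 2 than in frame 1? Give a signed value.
-1.8

Distance in frame 1: 7.6. Distance in frame 2: 5.8.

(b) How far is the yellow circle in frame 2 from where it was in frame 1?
1.9

The yellow circle moved from (6.5, 3.1) to (4.6, 3.3), a distance of √(1.9² + 0.2²) ≈ 1.9.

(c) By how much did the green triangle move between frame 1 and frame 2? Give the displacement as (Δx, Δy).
(3.4, -2.0)

The green triangle was at (0.6, 7.6) in frame 1 and (4.0, 5.6) in frame 2.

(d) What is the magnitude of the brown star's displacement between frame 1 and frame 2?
3.1

The brown star moved from (4.4, 6.6) to (2.0, 8.6), a distance of √(2.4² + 2.0²) ≈ 3.1.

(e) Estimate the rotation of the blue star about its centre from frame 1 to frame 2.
23° clockwise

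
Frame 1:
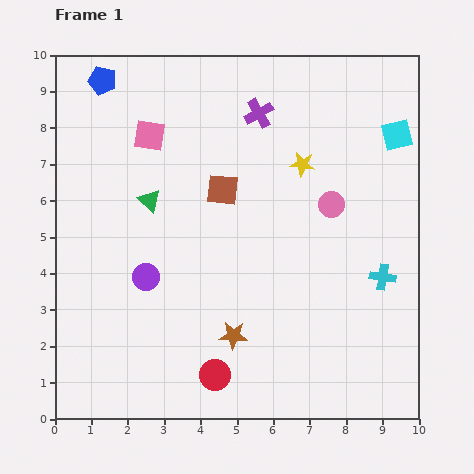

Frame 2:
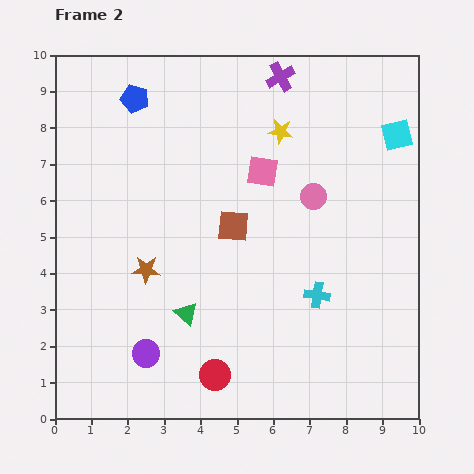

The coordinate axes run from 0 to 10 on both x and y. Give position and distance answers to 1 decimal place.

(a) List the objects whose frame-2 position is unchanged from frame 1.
the cyan square, the red circle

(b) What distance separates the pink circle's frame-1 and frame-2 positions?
0.5

The pink circle moved from (7.6, 5.9) to (7.1, 6.1), a distance of √(0.5² + 0.2²) ≈ 0.5.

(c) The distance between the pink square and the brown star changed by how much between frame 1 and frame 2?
-1.8

Distance in frame 1: 6.0. Distance in frame 2: 4.2.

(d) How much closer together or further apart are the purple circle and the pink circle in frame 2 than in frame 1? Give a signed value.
+0.8

Distance in frame 1: 5.5. Distance in frame 2: 6.3.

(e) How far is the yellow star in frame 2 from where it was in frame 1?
1.1

The yellow star moved from (6.8, 7.0) to (6.2, 7.9), a distance of √(0.6² + 0.9²) ≈ 1.1.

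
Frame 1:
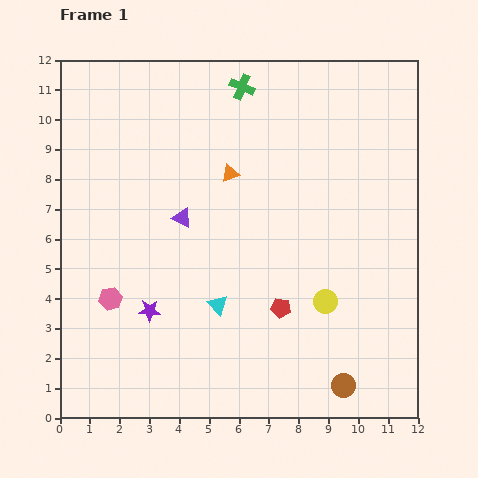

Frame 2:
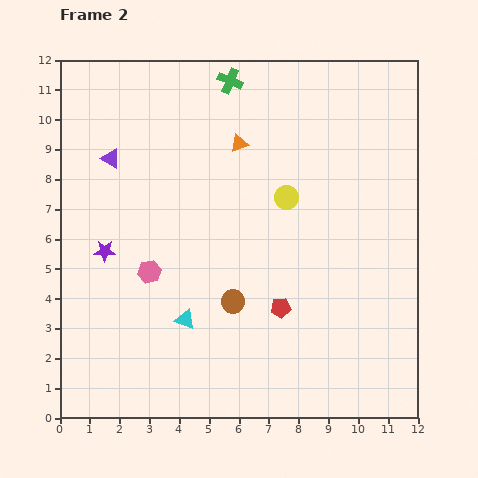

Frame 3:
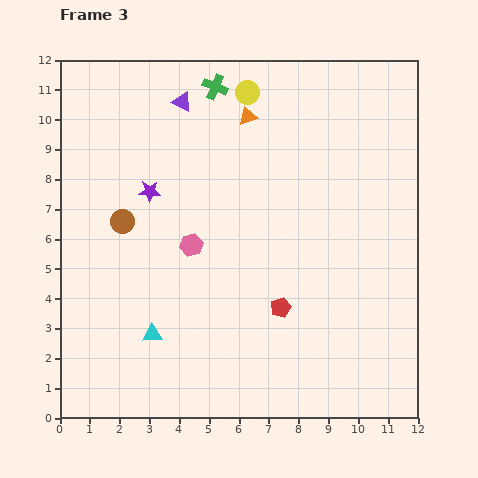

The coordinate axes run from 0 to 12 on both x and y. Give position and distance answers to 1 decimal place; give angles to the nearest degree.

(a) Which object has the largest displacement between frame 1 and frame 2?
the brown circle

(moved 4.6; next 3.7)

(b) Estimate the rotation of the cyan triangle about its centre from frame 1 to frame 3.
51° counter-clockwise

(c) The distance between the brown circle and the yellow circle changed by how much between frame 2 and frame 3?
+2.1

Distance in frame 2: 3.9. Distance in frame 3: 6.0.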